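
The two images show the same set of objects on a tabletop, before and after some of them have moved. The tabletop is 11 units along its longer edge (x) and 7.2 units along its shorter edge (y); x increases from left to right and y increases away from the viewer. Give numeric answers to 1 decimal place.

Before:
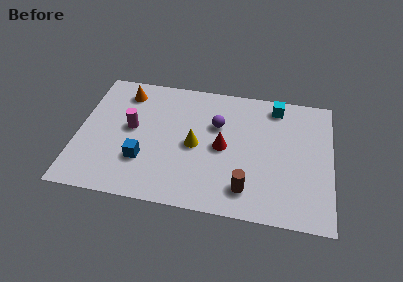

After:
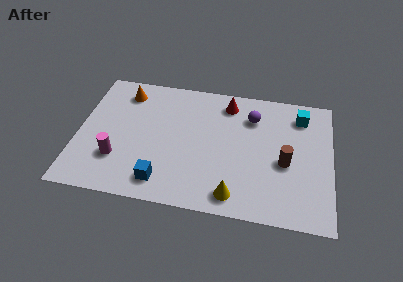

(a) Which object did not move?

the orange cone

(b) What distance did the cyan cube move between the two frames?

1.2

From (8.5, 6.2) to (9.6, 5.8), the cyan cube covered √(1.1² + 0.4²) ≈ 1.2 units.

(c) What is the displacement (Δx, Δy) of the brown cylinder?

(1.6, 1.7)

The brown cylinder started near (7.4, 1.4) and ended near (9.0, 3.1).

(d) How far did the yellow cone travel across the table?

3.0

From (5.1, 3.4) to (6.9, 1.0), the yellow cone covered √(1.8² + 2.4²) ≈ 3.0 units.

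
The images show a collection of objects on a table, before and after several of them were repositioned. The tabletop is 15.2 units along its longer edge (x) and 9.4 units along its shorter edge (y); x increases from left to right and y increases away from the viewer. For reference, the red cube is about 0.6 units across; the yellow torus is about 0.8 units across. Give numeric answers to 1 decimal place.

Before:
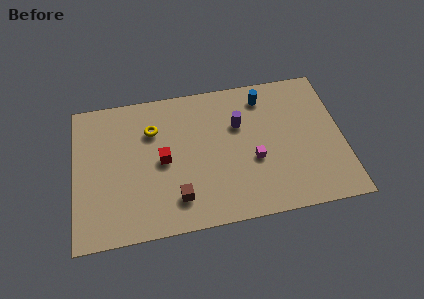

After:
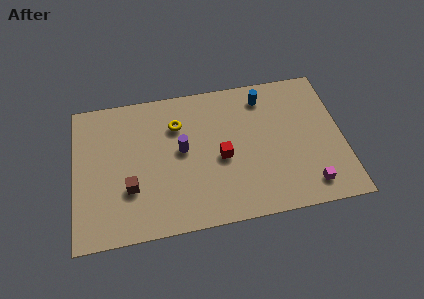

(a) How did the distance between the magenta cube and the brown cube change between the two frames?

+5.4

Before: roughly 4.7 units apart; after: 10.1. That's 5.4 units further apart.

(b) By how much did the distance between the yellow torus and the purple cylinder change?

-3.2

They were about 4.9 units apart before and 1.7 after — 3.2 units closer together.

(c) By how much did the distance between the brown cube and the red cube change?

+2.6

The distance was about 2.7 in the first image and 5.3 in the second, so they moved 2.6 units further apart.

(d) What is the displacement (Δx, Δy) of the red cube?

(3.3, -0.4)

The red cube started near (5.0, 4.6) and ended near (8.3, 4.2).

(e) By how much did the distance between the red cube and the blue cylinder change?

-2.3

The distance was about 6.7 in the first image and 4.4 in the second, so they moved 2.3 units closer together.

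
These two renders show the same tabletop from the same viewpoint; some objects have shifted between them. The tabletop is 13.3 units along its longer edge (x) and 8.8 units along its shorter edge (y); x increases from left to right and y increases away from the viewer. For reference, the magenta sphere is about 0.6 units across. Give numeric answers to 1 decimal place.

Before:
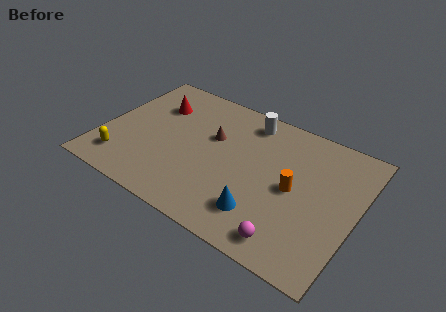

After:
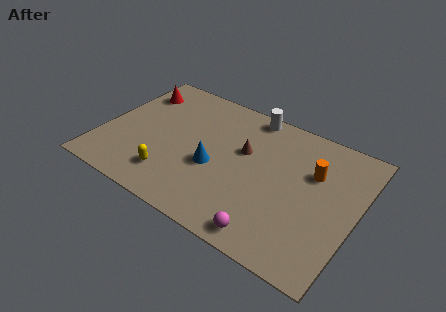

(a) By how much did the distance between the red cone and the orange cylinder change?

+1.8

Before: roughly 8.0 units apart; after: 9.8. That's 1.8 units further apart.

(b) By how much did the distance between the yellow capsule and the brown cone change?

-0.9

The distance was about 5.7 in the first image and 4.8 in the second, so they moved 0.9 units closer together.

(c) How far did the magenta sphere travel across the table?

1.0

The magenta sphere moved from about (10.4, 1.2) to (9.4, 1.0), a distance of √(1.0² + 0.2²) ≈ 1.0.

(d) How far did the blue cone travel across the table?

3.2

From (8.8, 2.0) to (6.0, 3.6), the blue cone covered √(2.8² + 1.6²) ≈ 3.2 units.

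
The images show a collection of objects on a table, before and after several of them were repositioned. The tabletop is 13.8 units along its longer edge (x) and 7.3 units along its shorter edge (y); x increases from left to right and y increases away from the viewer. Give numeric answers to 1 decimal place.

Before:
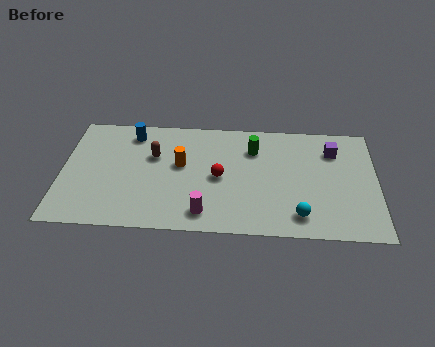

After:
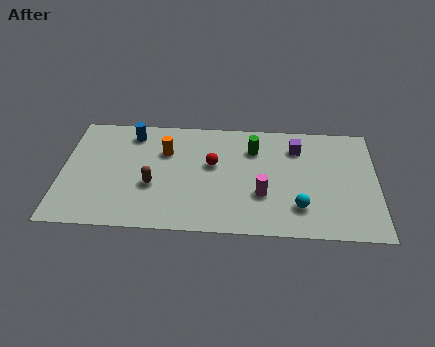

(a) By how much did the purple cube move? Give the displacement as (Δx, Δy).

(-1.6, 0.1)

The purple cube started near (11.9, 5.5) and ended near (10.3, 5.6).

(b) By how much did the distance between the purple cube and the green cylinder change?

-1.6

Before: roughly 3.5 units apart; after: 1.9. That's 1.6 units closer together.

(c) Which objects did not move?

the blue cylinder and the green cylinder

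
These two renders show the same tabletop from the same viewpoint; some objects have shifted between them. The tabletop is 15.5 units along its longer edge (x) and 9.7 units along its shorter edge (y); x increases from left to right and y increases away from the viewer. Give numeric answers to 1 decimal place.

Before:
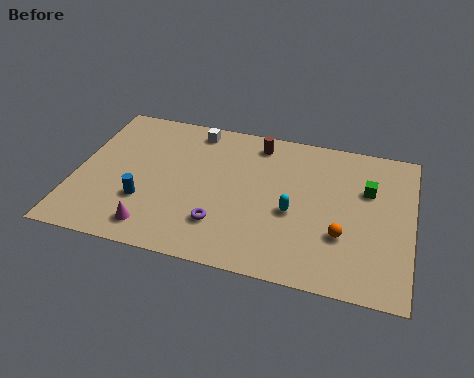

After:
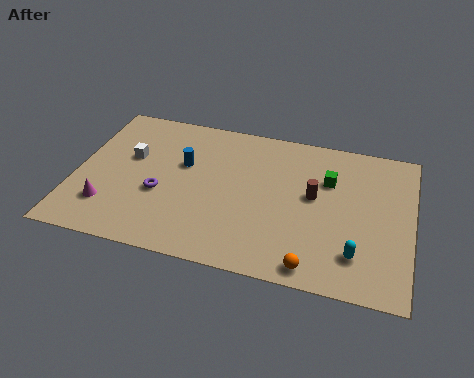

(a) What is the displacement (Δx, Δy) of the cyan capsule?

(3.0, -1.9)

The cyan capsule started near (10.1, 4.1) and ended near (13.1, 2.2).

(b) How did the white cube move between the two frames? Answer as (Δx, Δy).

(-2.8, -2.6)

The white cube started near (5.2, 8.5) and ended near (2.4, 5.9).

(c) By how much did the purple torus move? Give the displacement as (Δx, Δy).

(-2.9, 1.3)

The purple torus was at about (6.9, 2.5) and moved to about (4.0, 3.8).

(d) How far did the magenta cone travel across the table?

2.4

The magenta cone moved from about (3.9, 1.5) to (1.7, 2.4), a distance of √(2.2² + 0.9²) ≈ 2.4.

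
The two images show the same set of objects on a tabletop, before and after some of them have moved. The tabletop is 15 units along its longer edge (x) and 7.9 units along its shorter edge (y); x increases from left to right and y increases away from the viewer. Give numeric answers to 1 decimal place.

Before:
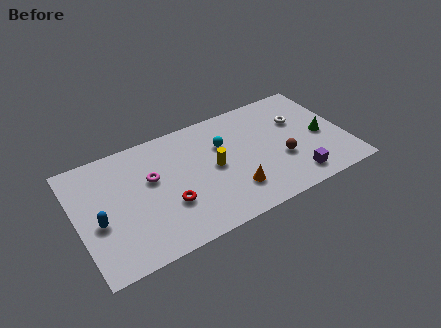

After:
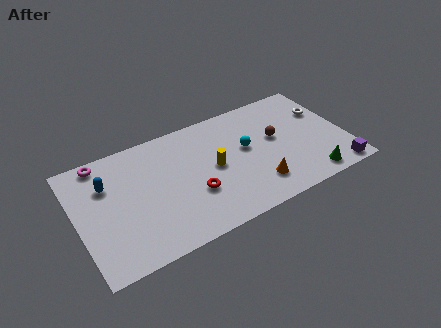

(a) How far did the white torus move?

1.5

The white torus moved from about (12.6, 5.2) to (14.1, 5.3), a distance of √(1.5² + 0.1²) ≈ 1.5.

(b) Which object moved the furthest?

the magenta torus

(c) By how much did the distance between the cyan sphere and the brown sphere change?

-2.1

Before: roughly 3.8 units apart; after: 1.7. That's 2.1 units closer together.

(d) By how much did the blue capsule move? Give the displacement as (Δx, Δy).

(0.7, 2.2)

The blue capsule was at about (1.1, 3.3) and moved to about (1.8, 5.5).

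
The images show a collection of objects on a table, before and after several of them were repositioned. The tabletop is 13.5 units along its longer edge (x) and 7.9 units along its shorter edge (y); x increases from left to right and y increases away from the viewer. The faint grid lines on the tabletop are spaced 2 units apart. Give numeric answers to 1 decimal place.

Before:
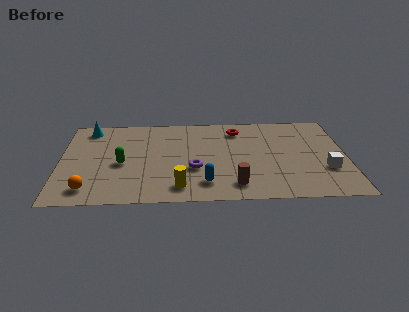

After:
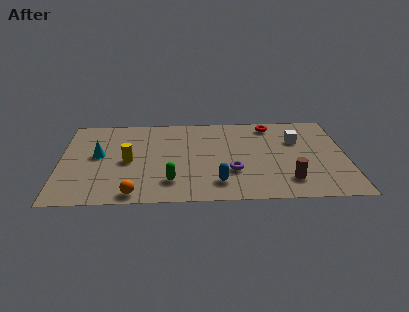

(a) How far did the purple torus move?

1.8

The purple torus was near (6.3, 2.9) before and (8.1, 2.6) after, so it travelled √(1.8² + 0.3²) ≈ 1.8 units.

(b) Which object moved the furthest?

the yellow cylinder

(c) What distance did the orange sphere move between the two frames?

2.2

The orange sphere was near (1.4, 1.3) before and (3.5, 0.8) after, so it travelled √(2.1² + 0.5²) ≈ 2.2 units.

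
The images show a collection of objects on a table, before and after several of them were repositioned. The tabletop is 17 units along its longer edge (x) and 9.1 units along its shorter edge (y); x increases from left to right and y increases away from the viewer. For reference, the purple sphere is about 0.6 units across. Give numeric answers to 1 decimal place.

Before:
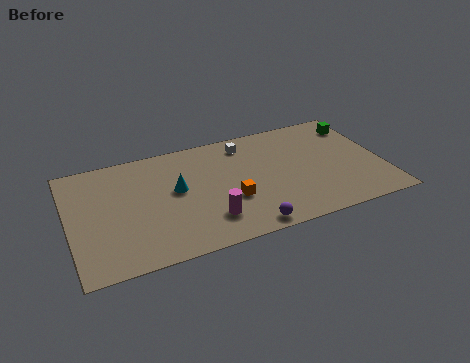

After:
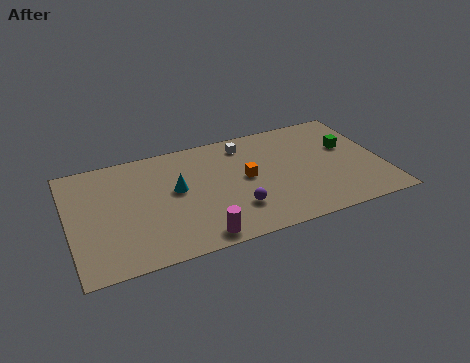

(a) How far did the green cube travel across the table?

1.9

The green cube moved from about (16.1, 7.3) to (15.3, 5.6), a distance of √(0.8² + 1.7²) ≈ 1.9.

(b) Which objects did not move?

the cyan cone and the white cube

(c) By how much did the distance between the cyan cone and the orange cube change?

+0.5

The distance was about 3.3 in the first image and 3.8 in the second, so they moved 0.5 units further apart.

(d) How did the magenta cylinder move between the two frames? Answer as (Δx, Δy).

(-0.7, -1.2)

From the two frames, the magenta cylinder sits at roughly (7.3, 2.2) before and (6.6, 1.0) after.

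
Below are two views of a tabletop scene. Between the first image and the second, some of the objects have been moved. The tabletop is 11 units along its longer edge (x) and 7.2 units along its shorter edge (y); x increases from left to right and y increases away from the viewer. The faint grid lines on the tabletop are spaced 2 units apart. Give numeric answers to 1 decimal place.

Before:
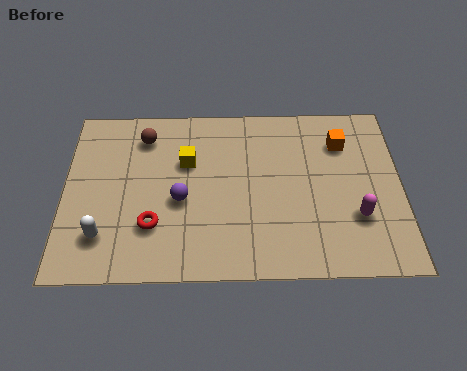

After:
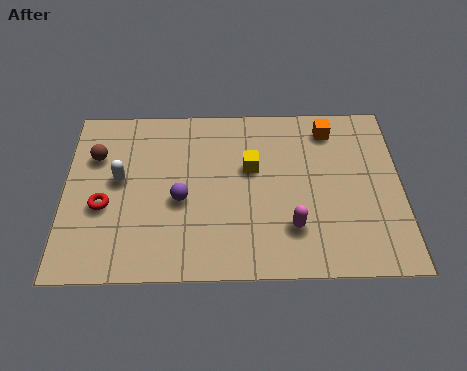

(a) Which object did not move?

the purple sphere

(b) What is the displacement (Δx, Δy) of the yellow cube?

(2.1, -0.3)

The yellow cube was at about (4.0, 4.7) and moved to about (6.1, 4.4).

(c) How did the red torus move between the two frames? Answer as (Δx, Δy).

(-1.6, 0.8)

From the two frames, the red torus sits at roughly (2.9, 2.1) before and (1.3, 2.9) after.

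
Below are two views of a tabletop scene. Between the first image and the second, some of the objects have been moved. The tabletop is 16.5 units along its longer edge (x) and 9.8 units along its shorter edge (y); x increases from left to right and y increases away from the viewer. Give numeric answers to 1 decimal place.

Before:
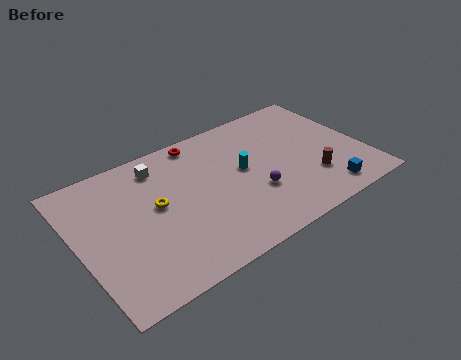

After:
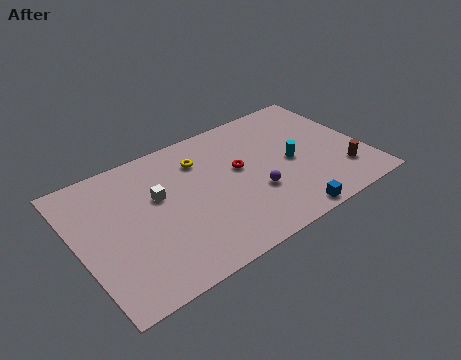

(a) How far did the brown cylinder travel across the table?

1.7

The brown cylinder moved from about (13.2, 2.8) to (14.9, 2.4), a distance of √(1.7² + 0.4²) ≈ 1.7.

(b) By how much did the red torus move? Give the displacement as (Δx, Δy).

(1.8, -3.2)

The red torus started near (7.6, 8.8) and ended near (9.4, 5.6).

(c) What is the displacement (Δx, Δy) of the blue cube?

(-2.5, -0.6)

The blue cube was at about (13.7, 1.4) and moved to about (11.2, 0.8).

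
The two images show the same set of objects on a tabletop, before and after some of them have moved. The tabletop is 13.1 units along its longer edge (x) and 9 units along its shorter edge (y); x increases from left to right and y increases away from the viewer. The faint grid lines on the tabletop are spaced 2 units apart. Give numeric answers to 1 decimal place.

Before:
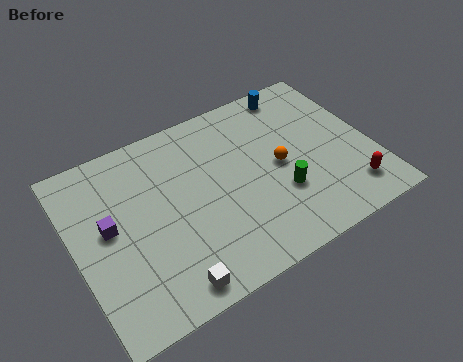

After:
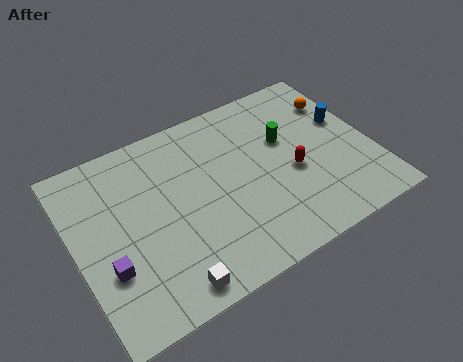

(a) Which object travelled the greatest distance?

the orange sphere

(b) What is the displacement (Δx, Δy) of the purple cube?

(-0.3, -1.9)

From the two frames, the purple cube sits at roughly (1.5, 4.9) before and (1.2, 3.0) after.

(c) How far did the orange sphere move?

3.8

From (9.0, 4.4) to (12.1, 6.6), the orange sphere covered √(3.1² + 2.2²) ≈ 3.8 units.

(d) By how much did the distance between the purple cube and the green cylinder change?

+1.2

The distance was about 7.5 in the first image and 8.7 in the second, so they moved 1.2 units further apart.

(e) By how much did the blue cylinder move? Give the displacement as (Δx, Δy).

(1.8, -2.6)

From the two frames, the blue cylinder sits at roughly (10.4, 8.0) before and (12.2, 5.4) after.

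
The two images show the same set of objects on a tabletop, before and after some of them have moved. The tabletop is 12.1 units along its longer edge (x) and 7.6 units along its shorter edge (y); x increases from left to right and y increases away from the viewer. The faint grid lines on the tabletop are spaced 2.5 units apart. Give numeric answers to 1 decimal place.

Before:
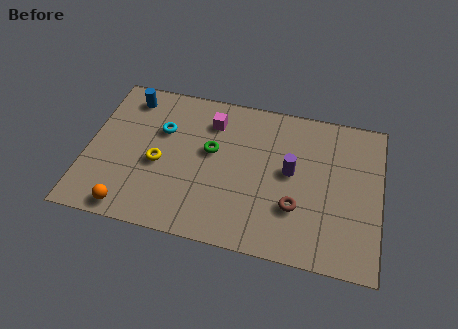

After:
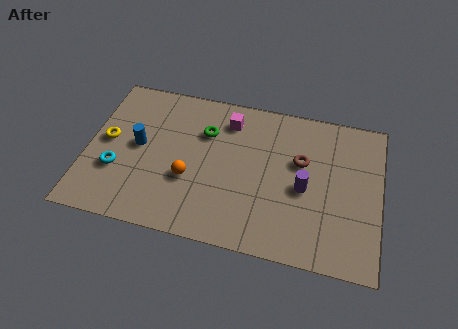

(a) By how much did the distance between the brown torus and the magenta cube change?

-1.7

They were about 5.1 units apart before and 3.4 after — 1.7 units closer together.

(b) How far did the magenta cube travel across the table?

0.7

From (5.0, 5.9) to (5.7, 6.1), the magenta cube covered √(0.7² + 0.2²) ≈ 0.7 units.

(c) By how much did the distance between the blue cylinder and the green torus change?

-1.1

The distance was about 4.1 in the first image and 3.0 in the second, so they moved 1.1 units closer together.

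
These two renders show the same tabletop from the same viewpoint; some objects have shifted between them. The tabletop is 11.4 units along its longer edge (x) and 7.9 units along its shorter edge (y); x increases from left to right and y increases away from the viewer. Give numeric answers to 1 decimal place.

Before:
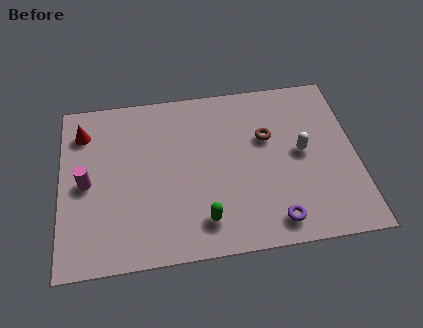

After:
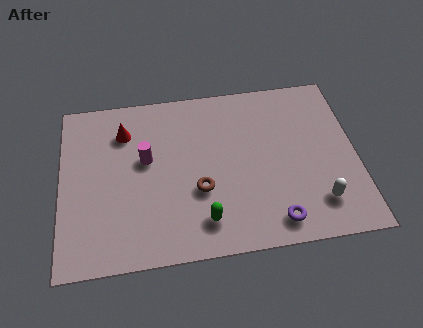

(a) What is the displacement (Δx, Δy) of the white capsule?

(0.5, -2.4)

From the two frames, the white capsule sits at roughly (9.3, 4.1) before and (9.8, 1.7) after.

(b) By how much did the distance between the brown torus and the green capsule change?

-3.0

They were about 4.4 units apart before and 1.4 after — 3.0 units closer together.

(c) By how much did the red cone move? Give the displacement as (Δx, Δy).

(1.6, -0.2)

The red cone was at about (0.9, 6.2) and moved to about (2.5, 6.0).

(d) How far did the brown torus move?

3.4

From (8.0, 5.0) to (5.3, 2.9), the brown torus covered √(2.7² + 2.1²) ≈ 3.4 units.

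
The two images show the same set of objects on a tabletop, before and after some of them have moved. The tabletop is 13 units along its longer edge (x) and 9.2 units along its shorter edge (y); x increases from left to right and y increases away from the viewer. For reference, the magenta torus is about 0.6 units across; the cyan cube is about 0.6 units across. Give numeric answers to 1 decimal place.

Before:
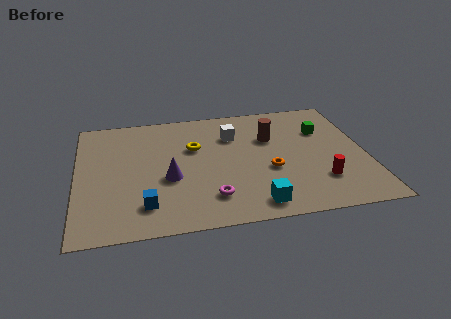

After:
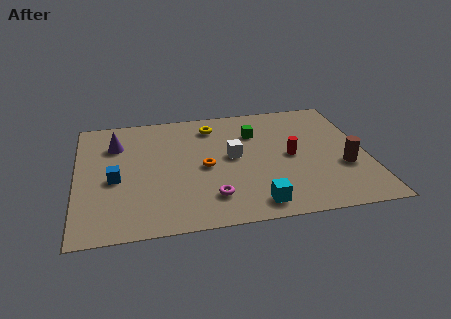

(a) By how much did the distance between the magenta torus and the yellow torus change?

+1.6

They were about 3.9 units apart before and 5.5 after — 1.6 units further apart.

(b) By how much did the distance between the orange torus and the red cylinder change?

+1.4

Before: roughly 2.5 units apart; after: 3.9. That's 1.4 units further apart.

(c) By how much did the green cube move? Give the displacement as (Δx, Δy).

(-3.1, 0.3)

The green cube started near (11.2, 6.3) and ended near (8.1, 6.6).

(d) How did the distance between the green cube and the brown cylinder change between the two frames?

+2.6

Before: roughly 2.4 units apart; after: 5.0. That's 2.6 units further apart.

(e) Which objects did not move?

the magenta torus and the cyan cube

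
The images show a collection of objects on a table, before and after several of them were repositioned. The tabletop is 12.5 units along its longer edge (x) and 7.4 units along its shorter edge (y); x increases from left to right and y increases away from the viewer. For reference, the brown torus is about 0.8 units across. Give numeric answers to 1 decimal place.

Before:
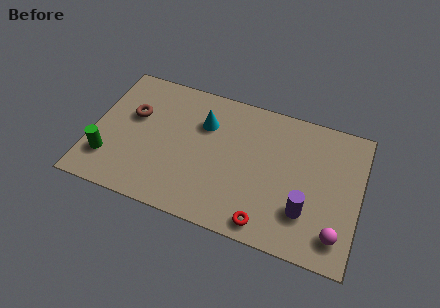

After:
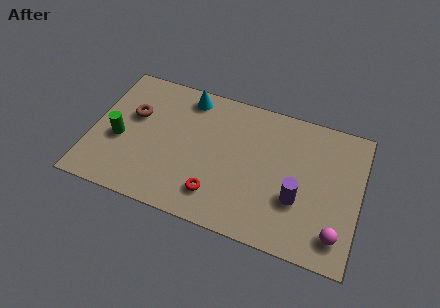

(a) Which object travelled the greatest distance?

the red torus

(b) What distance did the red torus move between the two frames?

2.5

From (8.4, 0.9) to (6.0, 1.6), the red torus covered √(2.4² + 0.7²) ≈ 2.5 units.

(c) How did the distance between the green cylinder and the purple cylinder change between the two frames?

-0.8

The distance was about 9.2 in the first image and 8.4 in the second, so they moved 0.8 units closer together.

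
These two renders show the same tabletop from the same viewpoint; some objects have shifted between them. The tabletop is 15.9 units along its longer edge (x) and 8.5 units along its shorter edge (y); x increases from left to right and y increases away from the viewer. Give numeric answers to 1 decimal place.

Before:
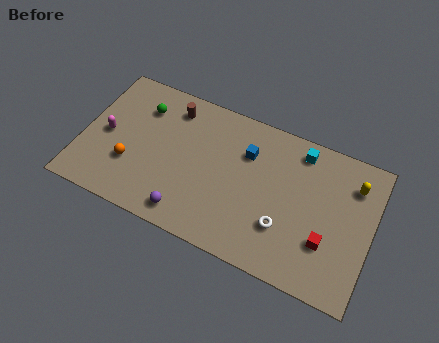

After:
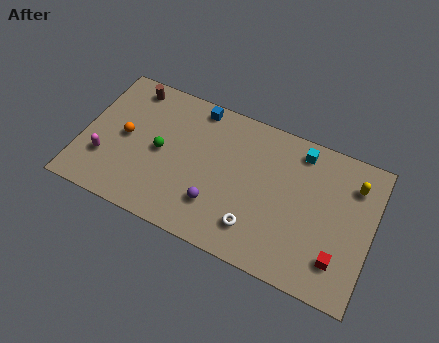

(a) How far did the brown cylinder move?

2.4

The brown cylinder was near (4.6, 7.0) before and (2.2, 7.4) after, so it travelled √(2.4² + 0.4²) ≈ 2.4 units.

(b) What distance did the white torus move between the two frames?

1.7

The white torus was near (11.3, 2.6) before and (9.8, 1.9) after, so it travelled √(1.5² + 0.7²) ≈ 1.7 units.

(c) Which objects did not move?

the cyan cube and the yellow capsule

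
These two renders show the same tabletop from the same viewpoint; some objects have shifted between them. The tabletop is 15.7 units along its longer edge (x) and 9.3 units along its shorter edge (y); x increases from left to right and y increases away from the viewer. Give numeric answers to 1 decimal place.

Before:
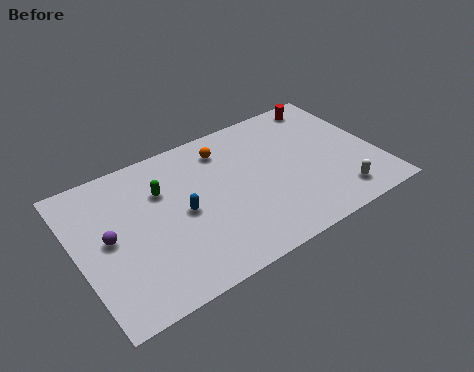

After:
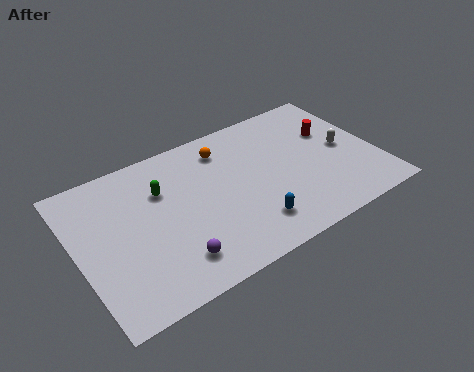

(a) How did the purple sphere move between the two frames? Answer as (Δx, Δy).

(2.9, -2.9)

From the two frames, the purple sphere sits at roughly (1.6, 4.8) before and (4.5, 1.9) after.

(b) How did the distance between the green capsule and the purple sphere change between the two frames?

+1.1

They were about 3.4 units apart before and 4.5 after — 1.1 units further apart.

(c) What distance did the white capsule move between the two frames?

3.1

From (13.2, 1.6) to (14.1, 4.6), the white capsule covered √(0.9² + 3.0²) ≈ 3.1 units.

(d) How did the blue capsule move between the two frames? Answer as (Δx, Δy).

(3.2, -2.5)

From the two frames, the blue capsule sits at roughly (5.4, 4.5) before and (8.6, 2.0) after.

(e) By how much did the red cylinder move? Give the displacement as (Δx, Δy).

(-0.1, -2.2)

From the two frames, the red cylinder sits at roughly (13.8, 8.2) before and (13.7, 6.0) after.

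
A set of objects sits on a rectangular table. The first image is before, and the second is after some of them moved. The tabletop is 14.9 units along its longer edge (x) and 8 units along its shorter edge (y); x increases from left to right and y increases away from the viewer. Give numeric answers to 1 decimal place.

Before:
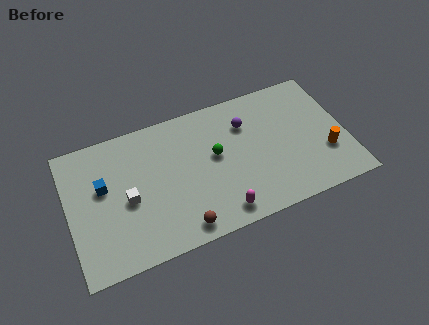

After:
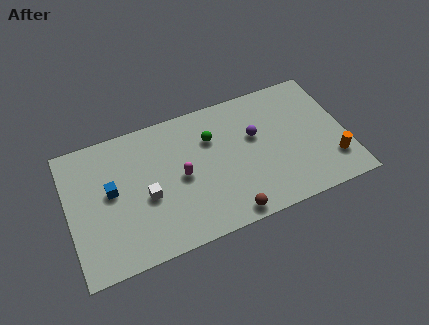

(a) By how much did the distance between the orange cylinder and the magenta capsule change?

+2.1

The distance was about 6.1 in the first image and 8.2 in the second, so they moved 2.1 units further apart.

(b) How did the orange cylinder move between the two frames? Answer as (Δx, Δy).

(0.3, -0.6)

From the two frames, the orange cylinder sits at roughly (13.7, 2.6) before and (14.0, 2.0) after.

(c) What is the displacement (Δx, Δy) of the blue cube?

(0.4, -0.4)

The blue cube started near (1.9, 4.8) and ended near (2.3, 4.4).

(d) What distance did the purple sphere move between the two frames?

1.0

From (9.7, 5.8) to (10.1, 4.9), the purple sphere covered √(0.4² + 0.9²) ≈ 1.0 units.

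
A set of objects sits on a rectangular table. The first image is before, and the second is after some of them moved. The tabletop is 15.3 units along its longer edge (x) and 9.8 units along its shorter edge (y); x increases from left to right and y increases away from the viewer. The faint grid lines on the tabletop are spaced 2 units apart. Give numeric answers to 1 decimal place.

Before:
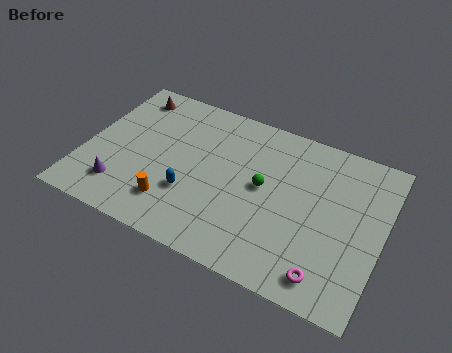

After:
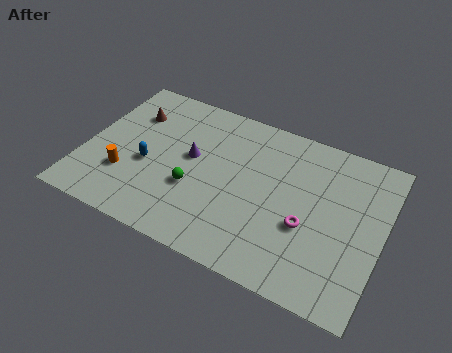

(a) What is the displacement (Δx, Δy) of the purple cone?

(3.2, 3.4)

The purple cone started near (2.2, 2.1) and ended near (5.4, 5.5).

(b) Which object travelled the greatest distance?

the purple cone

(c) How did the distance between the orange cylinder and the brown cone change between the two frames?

-2.8

They were about 6.9 units apart before and 4.1 after — 2.8 units closer together.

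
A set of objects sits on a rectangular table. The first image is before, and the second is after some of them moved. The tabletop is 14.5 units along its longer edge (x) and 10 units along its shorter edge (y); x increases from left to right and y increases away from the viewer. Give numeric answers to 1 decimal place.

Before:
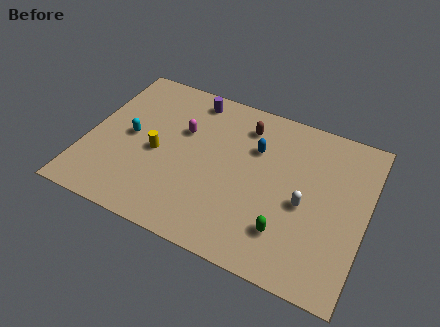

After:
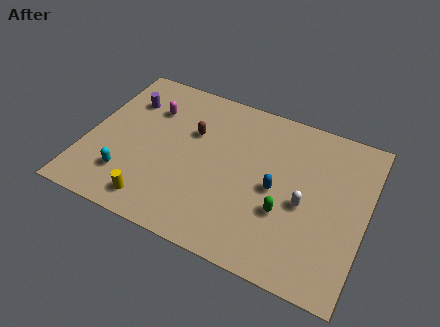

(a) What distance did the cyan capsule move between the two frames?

2.6

From (2.2, 5.0) to (2.4, 2.4), the cyan capsule covered √(0.2² + 2.6²) ≈ 2.6 units.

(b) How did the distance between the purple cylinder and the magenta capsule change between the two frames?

-1.0

The distance was about 2.3 in the first image and 1.3 in the second, so they moved 1.0 units closer together.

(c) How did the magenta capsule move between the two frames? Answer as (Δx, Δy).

(-1.8, 0.8)

From the two frames, the magenta capsule sits at roughly (4.8, 6.4) before and (3.0, 7.2) after.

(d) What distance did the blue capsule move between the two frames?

2.5

The blue capsule moved from about (8.6, 6.8) to (9.9, 4.7), a distance of √(1.3² + 2.1²) ≈ 2.5.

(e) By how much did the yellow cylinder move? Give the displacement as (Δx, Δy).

(0.3, -3.1)

The yellow cylinder was at about (3.7, 4.5) and moved to about (4.0, 1.4).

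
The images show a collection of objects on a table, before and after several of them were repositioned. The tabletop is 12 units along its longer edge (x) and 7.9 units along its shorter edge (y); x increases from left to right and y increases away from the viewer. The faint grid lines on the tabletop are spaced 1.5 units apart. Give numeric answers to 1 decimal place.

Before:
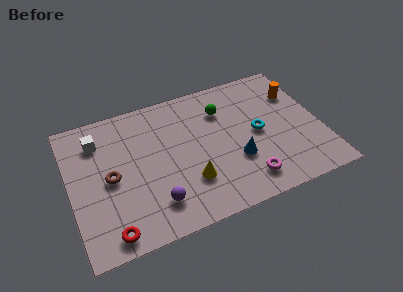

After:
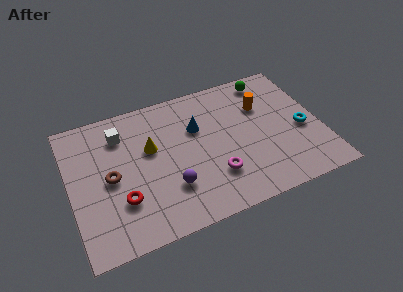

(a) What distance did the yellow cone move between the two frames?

3.0

The yellow cone moved from about (5.5, 2.3) to (3.9, 4.8), a distance of √(1.6² + 2.5²) ≈ 3.0.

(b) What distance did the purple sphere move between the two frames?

1.0

From (3.8, 1.7) to (4.6, 2.3), the purple sphere covered √(0.8² + 0.6²) ≈ 1.0 units.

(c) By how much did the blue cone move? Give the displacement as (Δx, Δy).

(-1.6, 2.5)

From the two frames, the blue cone sits at roughly (7.8, 2.7) before and (6.2, 5.2) after.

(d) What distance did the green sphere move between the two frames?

2.6

The green sphere moved from about (7.5, 5.8) to (9.9, 6.9), a distance of √(2.4² + 1.1²) ≈ 2.6.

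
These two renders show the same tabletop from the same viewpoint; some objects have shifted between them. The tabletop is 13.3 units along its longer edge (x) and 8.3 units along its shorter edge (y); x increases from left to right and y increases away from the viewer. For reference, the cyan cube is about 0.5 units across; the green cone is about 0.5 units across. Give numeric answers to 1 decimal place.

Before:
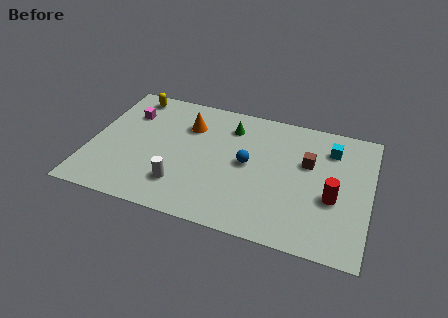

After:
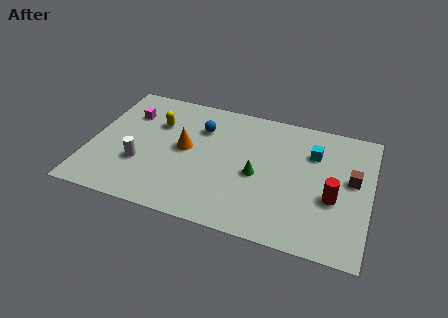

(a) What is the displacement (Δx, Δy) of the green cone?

(1.5, -2.8)

The green cone was at about (6.5, 6.5) and moved to about (8.0, 3.7).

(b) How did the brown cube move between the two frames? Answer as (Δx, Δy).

(2.1, -0.5)

The brown cube started near (10.3, 5.2) and ended near (12.4, 4.7).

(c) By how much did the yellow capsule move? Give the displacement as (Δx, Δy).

(1.4, -1.6)

The yellow capsule was at about (1.6, 7.3) and moved to about (3.0, 5.7).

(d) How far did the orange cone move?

1.6

The orange cone was near (4.5, 6.0) before and (4.5, 4.4) after, so it travelled √(0.0² + 1.6²) ≈ 1.6 units.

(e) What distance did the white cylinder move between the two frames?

2.2

From (4.5, 2.0) to (2.5, 2.8), the white cylinder covered √(2.0² + 0.8²) ≈ 2.2 units.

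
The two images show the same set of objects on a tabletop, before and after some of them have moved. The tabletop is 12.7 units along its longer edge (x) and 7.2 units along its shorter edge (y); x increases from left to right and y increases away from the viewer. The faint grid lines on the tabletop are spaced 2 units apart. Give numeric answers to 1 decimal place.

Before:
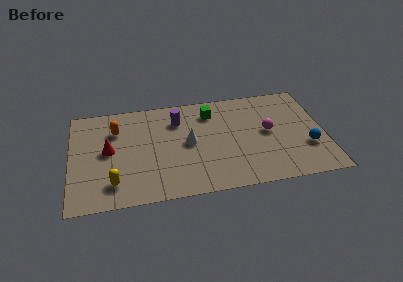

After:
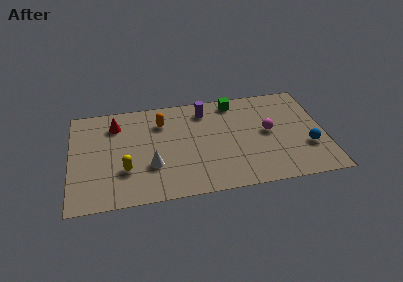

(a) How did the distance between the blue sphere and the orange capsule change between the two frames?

-2.1

They were about 9.9 units apart before and 7.8 after — 2.1 units closer together.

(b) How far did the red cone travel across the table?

1.8

From (1.9, 3.8) to (2.3, 5.6), the red cone covered √(0.4² + 1.8²) ≈ 1.8 units.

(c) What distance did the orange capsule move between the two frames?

2.3

From (2.3, 5.2) to (4.6, 5.4), the orange capsule covered √(2.3² + 0.2²) ≈ 2.3 units.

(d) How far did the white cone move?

2.3

The white cone moved from about (5.9, 3.7) to (4.0, 2.4), a distance of √(1.9² + 1.3²) ≈ 2.3.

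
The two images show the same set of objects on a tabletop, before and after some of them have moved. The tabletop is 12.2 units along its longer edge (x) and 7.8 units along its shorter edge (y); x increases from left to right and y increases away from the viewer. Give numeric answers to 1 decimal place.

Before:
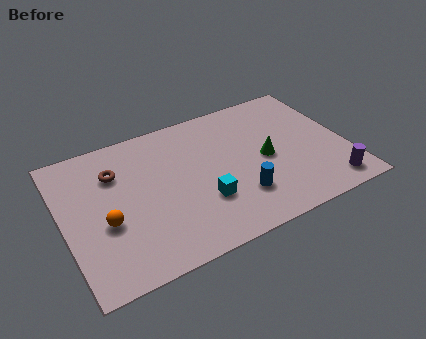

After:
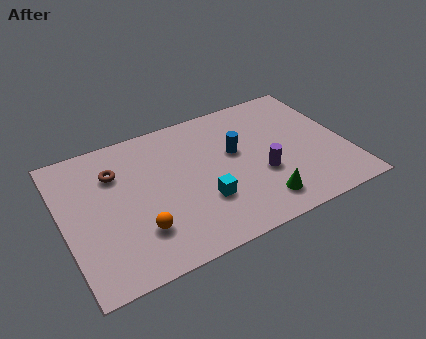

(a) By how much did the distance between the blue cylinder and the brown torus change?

-0.8

The distance was about 6.0 in the first image and 5.2 in the second, so they moved 0.8 units closer together.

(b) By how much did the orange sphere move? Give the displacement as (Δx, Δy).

(1.3, -1.0)

The orange sphere started near (1.7, 3.1) and ended near (3.0, 2.1).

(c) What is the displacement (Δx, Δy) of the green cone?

(-0.6, -2.3)

The green cone was at about (8.7, 3.7) and moved to about (8.1, 1.4).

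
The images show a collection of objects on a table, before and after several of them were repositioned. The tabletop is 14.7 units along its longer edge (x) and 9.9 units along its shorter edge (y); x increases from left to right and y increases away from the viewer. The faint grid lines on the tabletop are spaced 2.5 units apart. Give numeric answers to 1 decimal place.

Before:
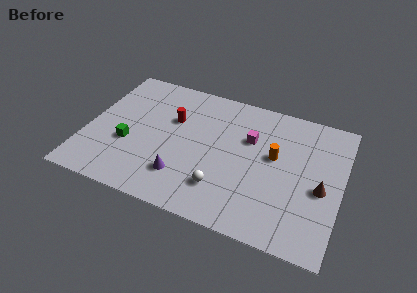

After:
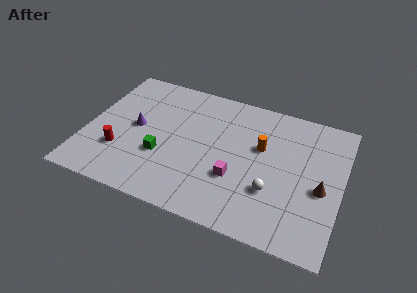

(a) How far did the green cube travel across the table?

2.0

The green cube was near (2.5, 3.7) before and (4.5, 3.5) after, so it travelled √(2.0² + 0.2²) ≈ 2.0 units.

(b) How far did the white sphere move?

2.9

The white sphere moved from about (8.1, 2.4) to (10.9, 3.2), a distance of √(2.8² + 0.8²) ≈ 2.9.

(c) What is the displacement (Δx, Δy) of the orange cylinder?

(-0.8, 0.4)

The orange cylinder was at about (10.8, 5.7) and moved to about (10.0, 6.1).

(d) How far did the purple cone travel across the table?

4.0

The purple cone was near (5.8, 2.4) before and (2.8, 5.1) after, so it travelled √(3.0² + 2.7²) ≈ 4.0 units.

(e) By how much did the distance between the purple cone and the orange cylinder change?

+1.3

Before: roughly 6.0 units apart; after: 7.3. That's 1.3 units further apart.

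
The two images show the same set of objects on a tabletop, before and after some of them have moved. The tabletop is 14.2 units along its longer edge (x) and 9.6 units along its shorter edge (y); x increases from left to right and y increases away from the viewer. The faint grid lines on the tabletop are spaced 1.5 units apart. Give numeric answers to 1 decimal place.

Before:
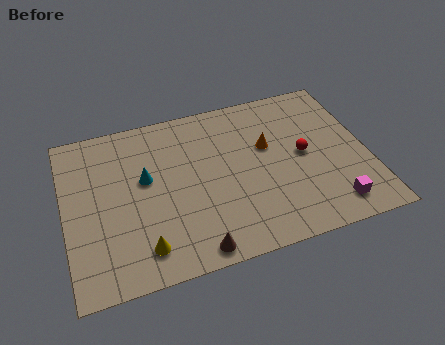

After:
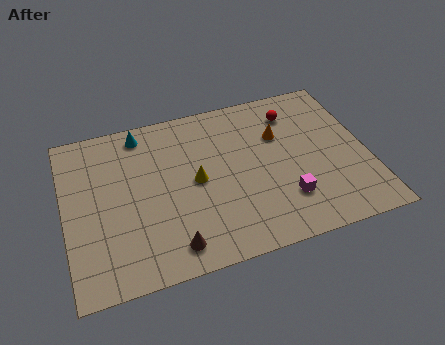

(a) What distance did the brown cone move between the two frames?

1.1

The brown cone moved from about (5.7, 0.9) to (4.7, 1.4), a distance of √(1.0² + 0.5²) ≈ 1.1.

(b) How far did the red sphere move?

2.7

The red sphere was near (11.2, 4.9) before and (11.0, 7.6) after, so it travelled √(0.2² + 2.7²) ≈ 2.7 units.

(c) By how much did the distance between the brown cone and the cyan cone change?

+2.0

The distance was about 5.1 in the first image and 7.1 in the second, so they moved 2.0 units further apart.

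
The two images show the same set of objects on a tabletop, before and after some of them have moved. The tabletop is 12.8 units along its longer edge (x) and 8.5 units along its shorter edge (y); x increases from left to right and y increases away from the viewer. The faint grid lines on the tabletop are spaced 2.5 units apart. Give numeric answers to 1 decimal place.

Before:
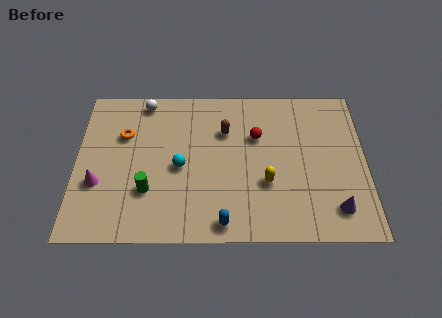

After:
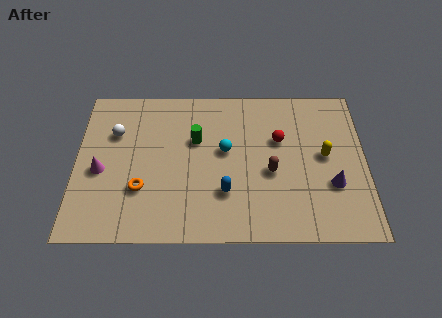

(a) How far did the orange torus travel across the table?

3.1

From (2.1, 5.7) to (2.9, 2.7), the orange torus covered √(0.8² + 3.0²) ≈ 3.1 units.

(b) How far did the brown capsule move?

3.0

The brown capsule moved from about (6.6, 5.9) to (8.6, 3.6), a distance of √(2.0² + 2.3²) ≈ 3.0.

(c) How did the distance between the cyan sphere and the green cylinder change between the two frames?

-0.5

They were about 1.9 units apart before and 1.4 after — 0.5 units closer together.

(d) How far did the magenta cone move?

0.7

From (1.0, 3.0) to (1.1, 3.7), the magenta cone covered √(0.1² + 0.7²) ≈ 0.7 units.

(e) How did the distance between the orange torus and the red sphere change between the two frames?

+0.8

They were about 5.9 units apart before and 6.7 after — 0.8 units further apart.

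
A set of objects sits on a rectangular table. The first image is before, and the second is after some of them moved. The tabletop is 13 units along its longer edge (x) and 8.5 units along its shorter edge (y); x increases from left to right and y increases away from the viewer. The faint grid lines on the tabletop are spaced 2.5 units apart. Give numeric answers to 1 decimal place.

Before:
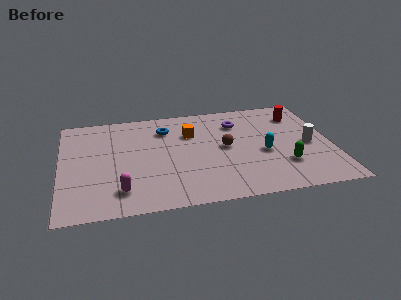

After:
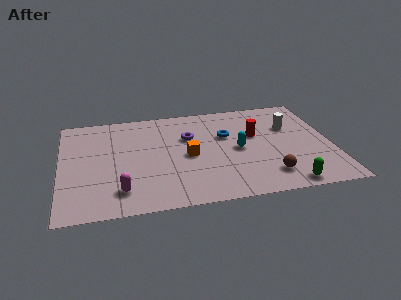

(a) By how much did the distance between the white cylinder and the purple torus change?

+0.8

Before: roughly 4.1 units apart; after: 4.9. That's 0.8 units further apart.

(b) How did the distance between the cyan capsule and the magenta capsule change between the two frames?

-1.0

Before: roughly 7.2 units apart; after: 6.2. That's 1.0 units closer together.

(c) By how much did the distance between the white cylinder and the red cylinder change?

-1.0

Before: roughly 2.7 units apart; after: 1.7. That's 1.0 units closer together.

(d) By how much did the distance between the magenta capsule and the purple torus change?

-2.3

Before: roughly 7.5 units apart; after: 5.2. That's 2.3 units closer together.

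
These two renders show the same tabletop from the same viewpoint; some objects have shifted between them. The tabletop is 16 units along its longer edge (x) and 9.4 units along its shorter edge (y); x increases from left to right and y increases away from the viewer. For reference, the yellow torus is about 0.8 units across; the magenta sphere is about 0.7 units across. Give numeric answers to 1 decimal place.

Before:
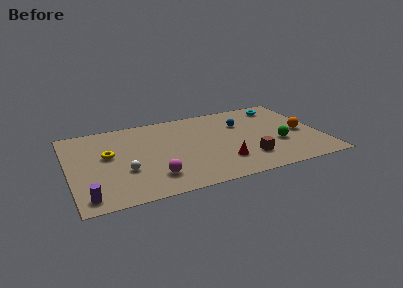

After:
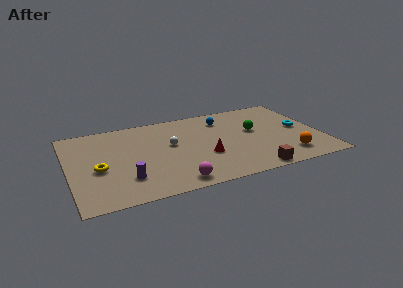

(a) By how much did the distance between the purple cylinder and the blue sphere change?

-3.2

The distance was about 11.6 in the first image and 8.4 in the second, so they moved 3.2 units closer together.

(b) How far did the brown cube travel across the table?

1.5

The brown cube moved from about (11.1, 2.3) to (11.2, 0.8), a distance of √(0.1² + 1.5²) ≈ 1.5.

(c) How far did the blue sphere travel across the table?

1.4

The blue sphere was near (11.2, 6.5) before and (10.1, 7.4) after, so it travelled √(1.1² + 0.9²) ≈ 1.4 units.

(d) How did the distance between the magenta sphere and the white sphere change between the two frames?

+2.2

They were about 2.1 units apart before and 4.3 after — 2.2 units further apart.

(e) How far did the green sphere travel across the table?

2.4

The green sphere was near (13.2, 3.4) before and (11.9, 5.4) after, so it travelled √(1.3² + 2.0²) ≈ 2.4 units.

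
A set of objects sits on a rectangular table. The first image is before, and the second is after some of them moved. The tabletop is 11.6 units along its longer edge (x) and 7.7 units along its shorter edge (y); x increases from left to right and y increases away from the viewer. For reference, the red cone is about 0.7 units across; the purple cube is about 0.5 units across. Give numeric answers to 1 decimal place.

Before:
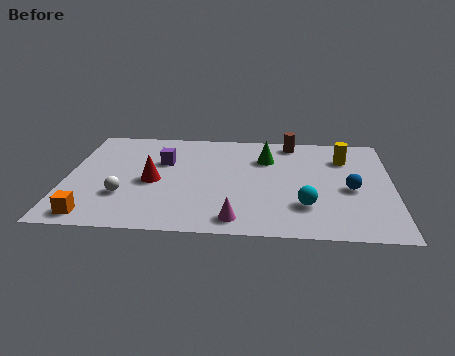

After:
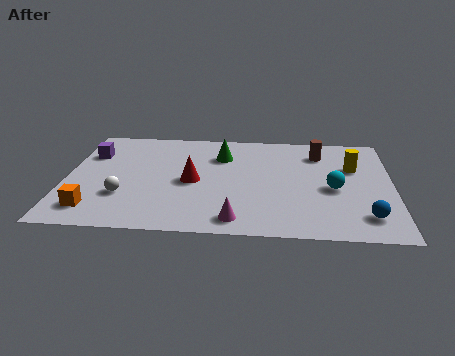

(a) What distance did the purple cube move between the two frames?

2.6

The purple cube moved from about (3.4, 5.0) to (0.8, 5.4), a distance of √(2.6² + 0.4²) ≈ 2.6.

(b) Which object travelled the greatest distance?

the purple cube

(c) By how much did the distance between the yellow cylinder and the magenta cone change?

-0.3

Before: roughly 6.0 units apart; after: 5.7. That's 0.3 units closer together.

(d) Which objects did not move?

the magenta cone and the white sphere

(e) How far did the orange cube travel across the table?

0.5

The orange cube was near (1.1, 0.9) before and (1.1, 1.4) after, so it travelled √(0.0² + 0.5²) ≈ 0.5 units.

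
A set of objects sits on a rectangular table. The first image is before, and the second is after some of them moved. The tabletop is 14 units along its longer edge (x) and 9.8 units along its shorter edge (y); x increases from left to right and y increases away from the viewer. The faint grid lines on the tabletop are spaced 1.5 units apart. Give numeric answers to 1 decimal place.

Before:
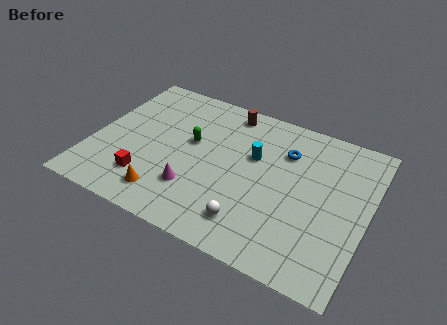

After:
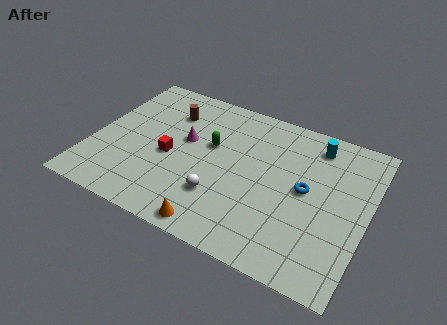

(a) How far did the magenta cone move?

3.1

From (5.5, 2.7) to (4.6, 5.7), the magenta cone covered √(0.9² + 3.0²) ≈ 3.1 units.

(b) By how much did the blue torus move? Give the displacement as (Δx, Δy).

(1.3, -2.0)

The blue torus was at about (9.6, 7.1) and moved to about (10.9, 5.1).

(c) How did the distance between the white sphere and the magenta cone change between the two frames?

+0.5

They were about 3.1 units apart before and 3.6 after — 0.5 units further apart.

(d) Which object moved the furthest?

the cyan cylinder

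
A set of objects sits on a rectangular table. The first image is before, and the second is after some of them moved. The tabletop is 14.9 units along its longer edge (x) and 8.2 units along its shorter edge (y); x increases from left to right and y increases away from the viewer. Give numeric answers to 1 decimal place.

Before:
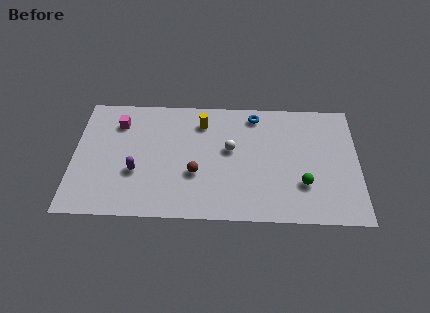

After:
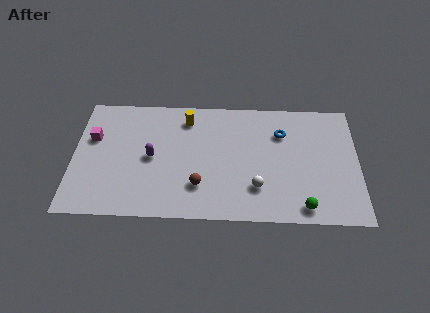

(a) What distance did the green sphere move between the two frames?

1.5

The green sphere moved from about (12.0, 2.5) to (12.0, 1.0), a distance of √(0.0² + 1.5²) ≈ 1.5.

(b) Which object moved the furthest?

the white sphere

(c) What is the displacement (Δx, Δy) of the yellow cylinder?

(-0.8, 0.2)

The yellow cylinder started near (6.7, 6.5) and ended near (5.9, 6.7).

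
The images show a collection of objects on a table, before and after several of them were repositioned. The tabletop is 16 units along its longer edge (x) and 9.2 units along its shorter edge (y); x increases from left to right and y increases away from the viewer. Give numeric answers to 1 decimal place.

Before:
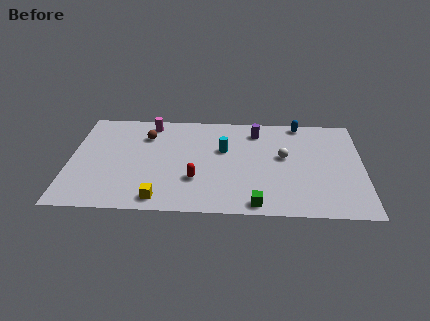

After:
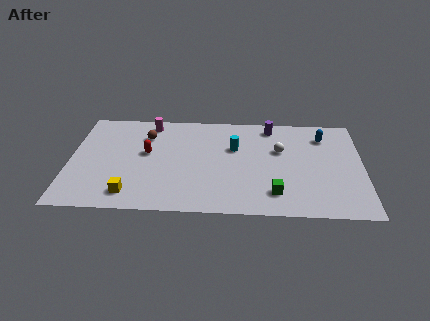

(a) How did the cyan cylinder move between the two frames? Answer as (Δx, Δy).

(0.6, 0.2)

The cyan cylinder started near (8.4, 5.7) and ended near (9.0, 5.9).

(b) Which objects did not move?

the brown sphere and the magenta cylinder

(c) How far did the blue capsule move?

1.8

The blue capsule was near (12.6, 8.4) before and (13.9, 7.2) after, so it travelled √(1.3² + 1.2²) ≈ 1.8 units.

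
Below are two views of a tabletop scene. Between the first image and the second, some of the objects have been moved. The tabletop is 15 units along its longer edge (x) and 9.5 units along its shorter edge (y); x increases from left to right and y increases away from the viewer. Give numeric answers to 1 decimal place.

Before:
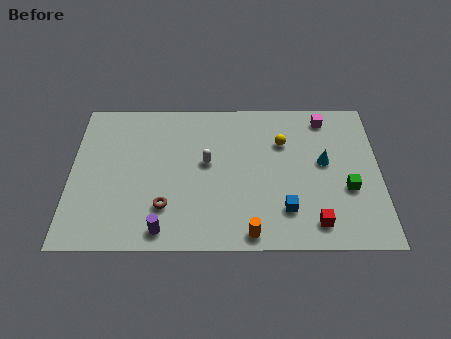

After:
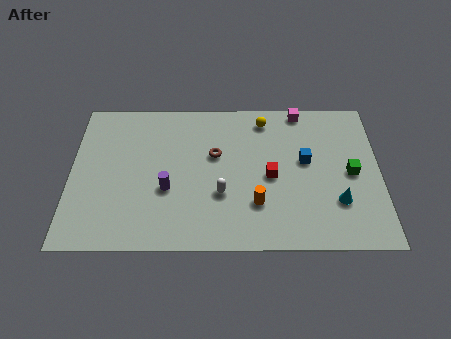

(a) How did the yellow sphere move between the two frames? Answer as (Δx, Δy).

(-0.9, 1.5)

From the two frames, the yellow sphere sits at roughly (10.3, 6.6) before and (9.4, 8.1) after.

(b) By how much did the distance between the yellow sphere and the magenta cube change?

-0.7

They were about 2.6 units apart before and 1.9 after — 0.7 units closer together.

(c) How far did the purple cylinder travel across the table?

2.5

From (4.5, 1.1) to (4.7, 3.6), the purple cylinder covered √(0.2² + 2.5²) ≈ 2.5 units.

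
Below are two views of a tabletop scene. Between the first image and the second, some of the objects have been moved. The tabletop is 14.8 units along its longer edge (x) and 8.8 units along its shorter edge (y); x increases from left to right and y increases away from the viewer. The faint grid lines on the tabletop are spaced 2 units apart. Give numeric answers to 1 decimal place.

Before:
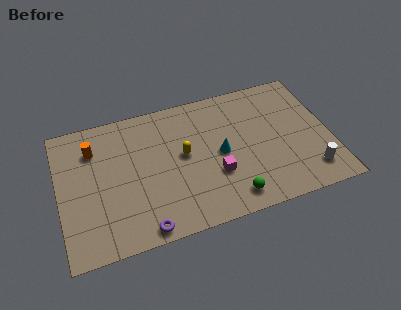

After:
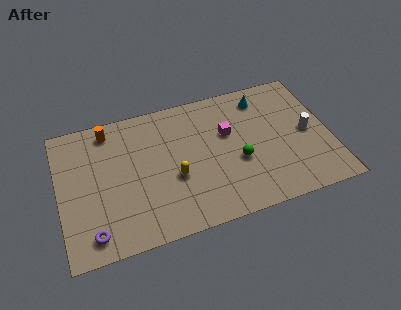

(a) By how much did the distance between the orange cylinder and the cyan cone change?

+1.3

Before: roughly 7.2 units apart; after: 8.5. That's 1.3 units further apart.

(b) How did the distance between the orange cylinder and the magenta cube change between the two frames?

-0.6

The distance was about 7.3 in the first image and 6.7 in the second, so they moved 0.6 units closer together.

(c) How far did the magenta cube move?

2.7

The magenta cube was near (8.4, 3.0) before and (9.3, 5.5) after, so it travelled √(0.9² + 2.5²) ≈ 2.7 units.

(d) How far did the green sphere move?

2.3

The green sphere was near (9.1, 1.3) before and (9.7, 3.5) after, so it travelled √(0.6² + 2.2²) ≈ 2.3 units.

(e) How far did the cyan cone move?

4.0

The cyan cone was near (8.8, 4.3) before and (11.4, 7.3) after, so it travelled √(2.6² + 3.0²) ≈ 4.0 units.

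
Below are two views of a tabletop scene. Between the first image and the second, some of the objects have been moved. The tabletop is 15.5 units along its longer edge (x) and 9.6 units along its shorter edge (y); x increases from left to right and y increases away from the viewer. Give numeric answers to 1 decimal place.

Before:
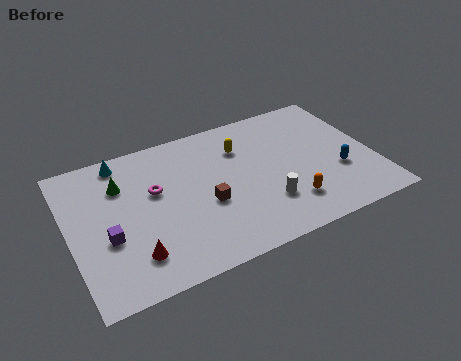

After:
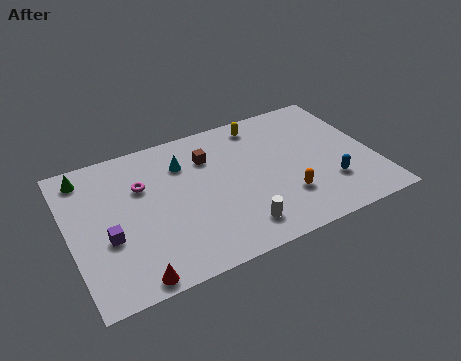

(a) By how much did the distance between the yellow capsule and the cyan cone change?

-1.8

They were about 6.2 units apart before and 4.4 after — 1.8 units closer together.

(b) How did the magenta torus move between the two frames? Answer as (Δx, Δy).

(-0.6, 0.6)

The magenta torus started near (4.4, 5.8) and ended near (3.8, 6.4).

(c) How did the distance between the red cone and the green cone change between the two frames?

+2.8

Before: roughly 4.8 units apart; after: 7.6. That's 2.8 units further apart.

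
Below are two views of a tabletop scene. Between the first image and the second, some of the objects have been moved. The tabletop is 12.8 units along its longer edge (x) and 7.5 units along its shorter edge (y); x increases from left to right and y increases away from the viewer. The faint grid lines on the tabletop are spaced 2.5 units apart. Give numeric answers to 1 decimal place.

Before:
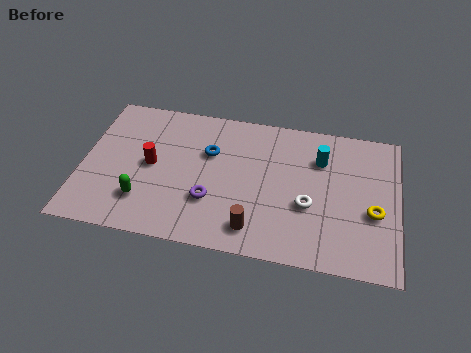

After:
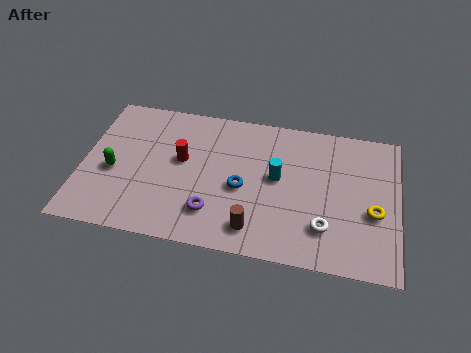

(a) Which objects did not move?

the brown cylinder and the yellow torus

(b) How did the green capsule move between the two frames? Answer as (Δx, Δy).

(-1.3, 1.3)

The green capsule started near (2.6, 1.9) and ended near (1.3, 3.2).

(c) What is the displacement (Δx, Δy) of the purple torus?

(0.1, -0.6)

From the two frames, the purple torus sits at roughly (5.3, 2.4) before and (5.4, 1.8) after.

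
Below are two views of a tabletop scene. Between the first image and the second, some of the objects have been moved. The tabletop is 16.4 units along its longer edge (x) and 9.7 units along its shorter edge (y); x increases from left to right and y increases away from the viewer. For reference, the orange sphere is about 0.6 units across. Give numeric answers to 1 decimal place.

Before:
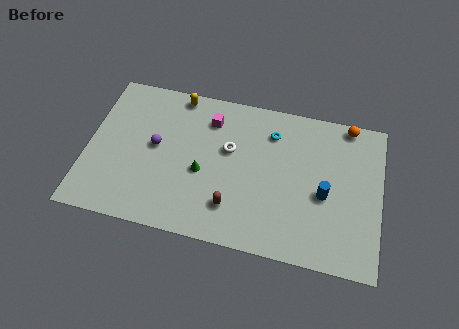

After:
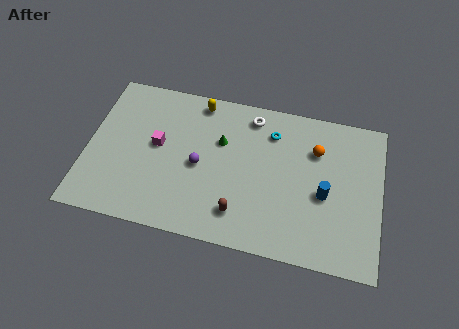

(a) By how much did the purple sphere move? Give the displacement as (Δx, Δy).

(2.5, -0.7)

The purple sphere was at about (3.8, 5.2) and moved to about (6.3, 4.5).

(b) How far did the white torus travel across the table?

2.6

From (7.9, 5.9) to (9.0, 8.3), the white torus covered √(1.1² + 2.4²) ≈ 2.6 units.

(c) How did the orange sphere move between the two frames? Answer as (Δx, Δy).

(-1.7, -2.0)

From the two frames, the orange sphere sits at roughly (14.4, 8.9) before and (12.7, 6.9) after.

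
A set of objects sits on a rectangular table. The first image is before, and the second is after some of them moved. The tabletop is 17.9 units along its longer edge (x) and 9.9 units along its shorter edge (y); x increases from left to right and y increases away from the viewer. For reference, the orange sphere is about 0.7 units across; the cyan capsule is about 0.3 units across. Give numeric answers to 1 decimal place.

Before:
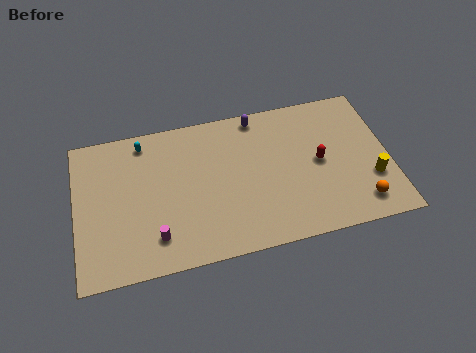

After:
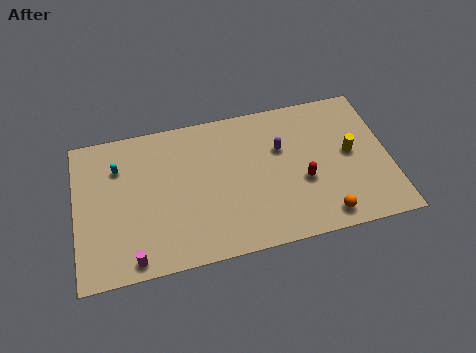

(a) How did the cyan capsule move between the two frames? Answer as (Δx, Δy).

(-1.5, -1.4)

From the two frames, the cyan capsule sits at roughly (4.0, 8.6) before and (2.5, 7.2) after.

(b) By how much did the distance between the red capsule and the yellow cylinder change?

-0.3

They were about 3.4 units apart before and 3.1 after — 0.3 units closer together.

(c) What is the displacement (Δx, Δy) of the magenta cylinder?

(-1.3, -1.1)

The magenta cylinder was at about (4.4, 2.1) and moved to about (3.1, 1.0).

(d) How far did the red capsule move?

1.5

From (13.9, 5.0) to (12.9, 3.9), the red capsule covered √(1.0² + 1.1²) ≈ 1.5 units.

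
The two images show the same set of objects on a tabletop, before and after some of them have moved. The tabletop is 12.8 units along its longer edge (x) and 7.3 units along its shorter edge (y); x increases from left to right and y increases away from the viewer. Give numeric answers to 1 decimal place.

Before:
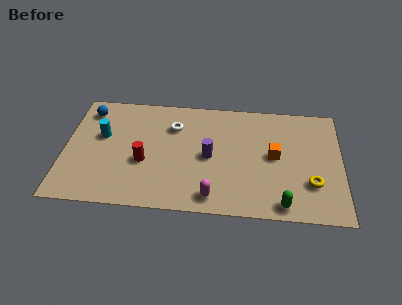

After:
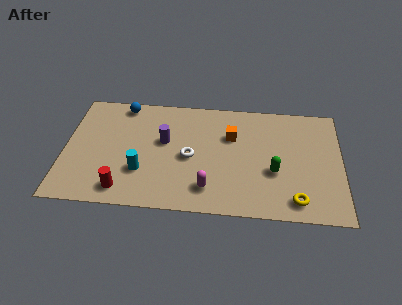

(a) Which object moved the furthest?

the cyan cylinder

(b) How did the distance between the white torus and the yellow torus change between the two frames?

-1.7

They were about 7.1 units apart before and 5.4 after — 1.7 units closer together.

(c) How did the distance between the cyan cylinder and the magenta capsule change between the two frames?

-3.0

The distance was about 6.2 in the first image and 3.2 in the second, so they moved 3.0 units closer together.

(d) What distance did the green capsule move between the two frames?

2.0

The green capsule was near (10.1, 0.8) before and (9.7, 2.8) after, so it travelled √(0.4² + 2.0²) ≈ 2.0 units.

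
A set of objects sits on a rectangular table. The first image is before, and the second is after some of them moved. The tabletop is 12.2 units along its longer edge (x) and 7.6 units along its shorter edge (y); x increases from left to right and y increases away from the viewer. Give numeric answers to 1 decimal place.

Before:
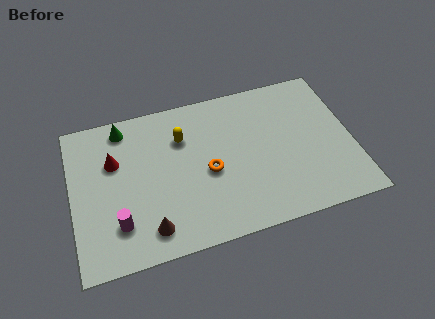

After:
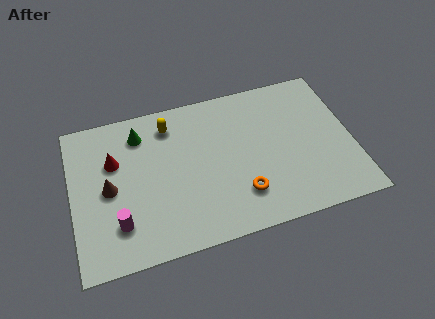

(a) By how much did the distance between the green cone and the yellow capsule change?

-1.5

The distance was about 2.8 in the first image and 1.3 in the second, so they moved 1.5 units closer together.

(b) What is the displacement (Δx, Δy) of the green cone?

(0.7, -0.5)

The green cone started near (2.4, 6.6) and ended near (3.1, 6.1).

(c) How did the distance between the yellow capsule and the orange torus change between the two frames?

+2.9

The distance was about 2.2 in the first image and 5.1 in the second, so they moved 2.9 units further apart.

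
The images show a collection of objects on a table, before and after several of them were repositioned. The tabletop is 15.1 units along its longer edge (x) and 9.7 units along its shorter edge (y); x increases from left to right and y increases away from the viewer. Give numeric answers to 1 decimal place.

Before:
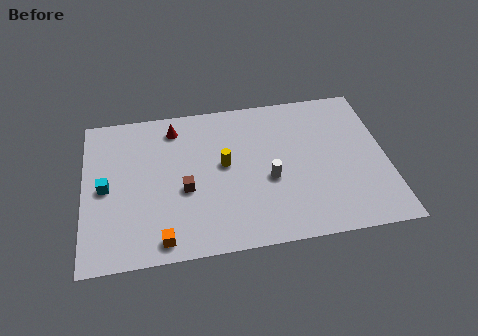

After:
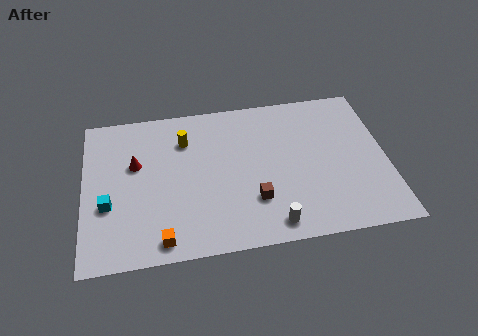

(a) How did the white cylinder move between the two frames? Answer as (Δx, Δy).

(0.0, -2.8)

From the two frames, the white cylinder sits at roughly (9.2, 4.0) before and (9.2, 1.2) after.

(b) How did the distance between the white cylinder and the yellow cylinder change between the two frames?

+4.7

The distance was about 2.6 in the first image and 7.3 in the second, so they moved 4.7 units further apart.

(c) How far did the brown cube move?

3.6

From (5.0, 4.0) to (8.4, 2.8), the brown cube covered √(3.4² + 1.2²) ≈ 3.6 units.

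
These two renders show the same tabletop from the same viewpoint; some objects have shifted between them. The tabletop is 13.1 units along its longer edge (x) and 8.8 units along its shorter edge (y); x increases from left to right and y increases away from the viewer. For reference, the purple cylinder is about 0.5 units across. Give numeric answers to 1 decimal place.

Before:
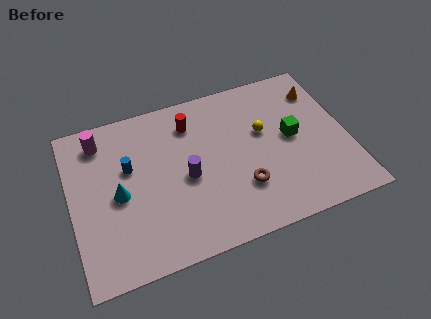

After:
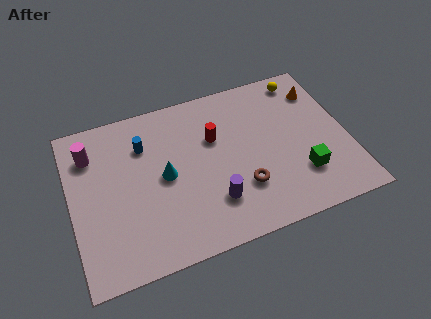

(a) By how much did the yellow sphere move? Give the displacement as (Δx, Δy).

(2.2, 2.4)

The yellow sphere started near (9.2, 5.3) and ended near (11.4, 7.7).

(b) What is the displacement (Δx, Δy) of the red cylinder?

(1.0, -1.2)

From the two frames, the red cylinder sits at roughly (5.9, 6.9) before and (6.9, 5.7) after.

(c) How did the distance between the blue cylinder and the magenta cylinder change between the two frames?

+0.3

Before: roughly 2.2 units apart; after: 2.5. That's 0.3 units further apart.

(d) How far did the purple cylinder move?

2.0

The purple cylinder was near (5.4, 4.0) before and (6.5, 2.3) after, so it travelled √(1.1² + 1.7²) ≈ 2.0 units.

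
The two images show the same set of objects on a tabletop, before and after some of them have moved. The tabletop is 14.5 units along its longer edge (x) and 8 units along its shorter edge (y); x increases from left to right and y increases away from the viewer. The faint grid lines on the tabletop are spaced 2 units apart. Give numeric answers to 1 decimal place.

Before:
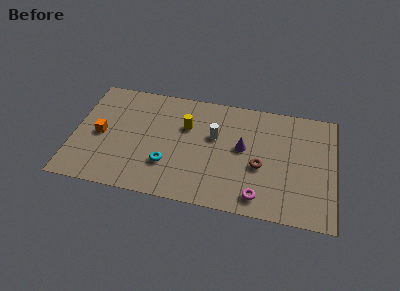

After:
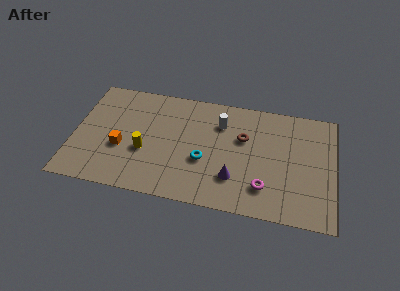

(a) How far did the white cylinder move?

1.0

From (7.8, 4.9) to (8.1, 5.9), the white cylinder covered √(0.3² + 1.0²) ≈ 1.0 units.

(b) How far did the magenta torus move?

0.8

The magenta torus was near (10.4, 1.2) before and (10.7, 1.9) after, so it travelled √(0.3² + 0.7²) ≈ 0.8 units.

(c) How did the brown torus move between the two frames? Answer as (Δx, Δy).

(-1.0, 1.8)

The brown torus started near (10.4, 3.3) and ended near (9.4, 5.1).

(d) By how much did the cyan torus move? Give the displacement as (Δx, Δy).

(2.0, 0.7)

The cyan torus was at about (5.3, 2.4) and moved to about (7.3, 3.1).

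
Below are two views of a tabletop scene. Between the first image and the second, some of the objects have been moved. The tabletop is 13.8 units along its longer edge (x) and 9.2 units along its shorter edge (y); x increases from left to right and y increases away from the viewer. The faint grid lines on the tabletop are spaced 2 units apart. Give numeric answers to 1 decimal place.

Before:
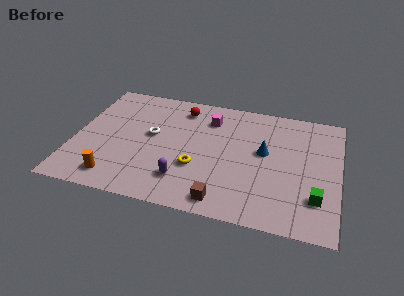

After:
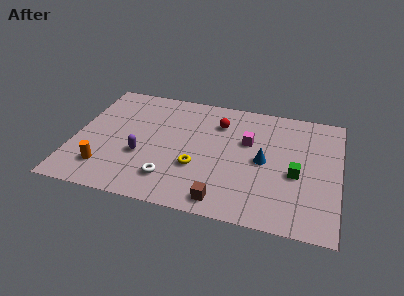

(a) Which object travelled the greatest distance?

the white torus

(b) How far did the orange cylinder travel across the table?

0.8

The orange cylinder was near (2.4, 1.4) before and (1.8, 2.0) after, so it travelled √(0.6² + 0.6²) ≈ 0.8 units.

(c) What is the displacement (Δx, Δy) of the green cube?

(-1.1, 1.5)

The green cube started near (12.7, 2.4) and ended near (11.6, 3.9).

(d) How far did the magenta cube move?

2.5

The magenta cube was near (6.9, 7.1) before and (9.0, 5.8) after, so it travelled √(2.1² + 1.3²) ≈ 2.5 units.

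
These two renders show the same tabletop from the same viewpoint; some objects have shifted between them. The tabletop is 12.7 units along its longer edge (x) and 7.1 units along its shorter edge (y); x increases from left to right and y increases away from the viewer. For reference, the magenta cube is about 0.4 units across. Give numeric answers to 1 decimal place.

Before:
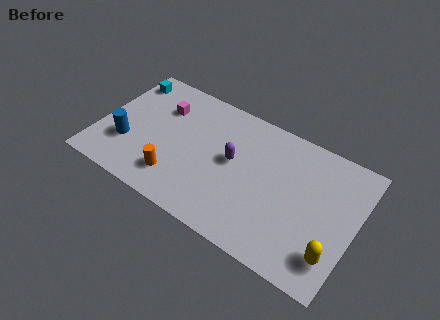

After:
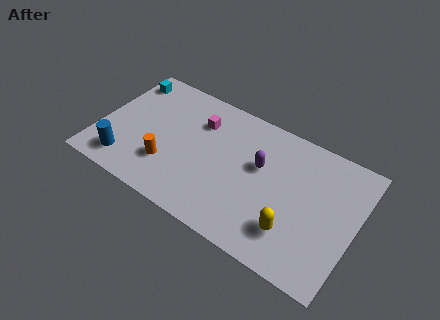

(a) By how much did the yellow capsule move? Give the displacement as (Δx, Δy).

(-2.0, 0.2)

The yellow capsule started near (11.9, 1.6) and ended near (9.9, 1.8).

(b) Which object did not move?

the cyan cube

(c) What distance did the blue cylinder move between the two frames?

1.0

The blue cylinder was near (1.5, 2.3) before and (1.6, 1.3) after, so it travelled √(0.1² + 1.0²) ≈ 1.0 units.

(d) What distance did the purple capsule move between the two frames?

1.4

The purple capsule was near (6.6, 3.9) before and (7.9, 4.3) after, so it travelled √(1.3² + 0.4²) ≈ 1.4 units.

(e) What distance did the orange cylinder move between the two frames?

0.7

From (4.1, 1.6) to (3.6, 2.1), the orange cylinder covered √(0.5² + 0.5²) ≈ 0.7 units.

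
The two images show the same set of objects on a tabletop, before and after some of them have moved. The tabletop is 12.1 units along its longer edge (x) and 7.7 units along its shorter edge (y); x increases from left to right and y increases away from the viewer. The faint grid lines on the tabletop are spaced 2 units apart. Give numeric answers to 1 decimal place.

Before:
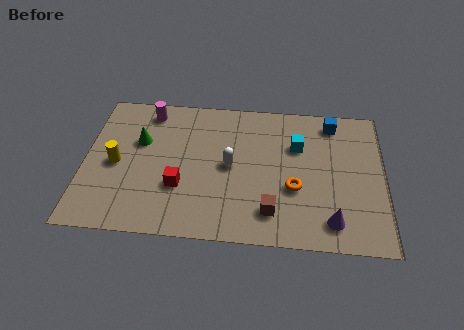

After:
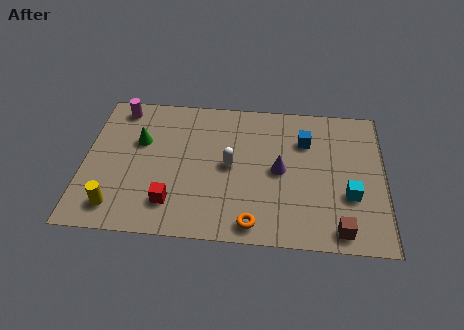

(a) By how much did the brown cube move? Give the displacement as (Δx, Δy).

(2.7, -0.7)

From the two frames, the brown cube sits at roughly (7.6, 1.6) before and (10.3, 0.9) after.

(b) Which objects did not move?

the green cone and the white capsule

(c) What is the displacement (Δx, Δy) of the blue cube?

(-1.1, -1.1)

From the two frames, the blue cube sits at roughly (10.0, 6.6) before and (8.9, 5.5) after.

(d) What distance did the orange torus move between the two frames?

2.6

From (8.5, 2.9) to (6.9, 0.9), the orange torus covered √(1.6² + 2.0²) ≈ 2.6 units.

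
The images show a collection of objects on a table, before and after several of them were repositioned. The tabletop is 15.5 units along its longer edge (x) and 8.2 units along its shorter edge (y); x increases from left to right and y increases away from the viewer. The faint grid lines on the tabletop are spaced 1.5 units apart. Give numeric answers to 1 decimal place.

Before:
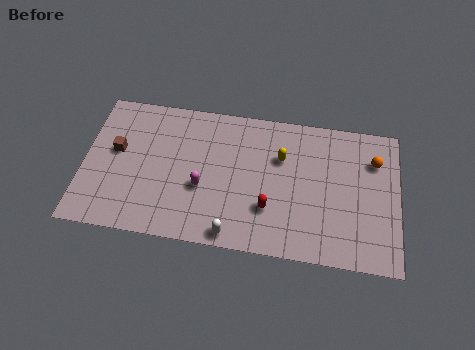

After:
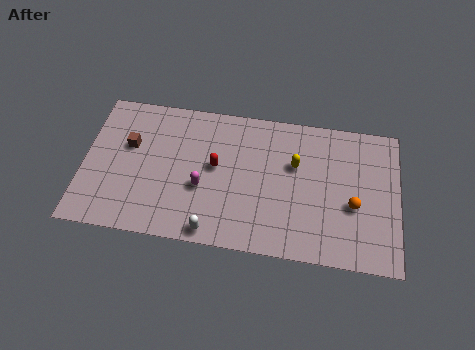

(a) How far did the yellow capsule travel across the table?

0.8

The yellow capsule moved from about (9.7, 5.5) to (10.4, 5.2), a distance of √(0.7² + 0.3²) ≈ 0.8.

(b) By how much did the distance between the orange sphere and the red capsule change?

+0.7

Before: roughly 6.2 units apart; after: 6.9. That's 0.7 units further apart.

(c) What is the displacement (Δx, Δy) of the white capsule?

(-1.0, 0.0)

The white capsule started near (7.5, 0.8) and ended near (6.5, 0.8).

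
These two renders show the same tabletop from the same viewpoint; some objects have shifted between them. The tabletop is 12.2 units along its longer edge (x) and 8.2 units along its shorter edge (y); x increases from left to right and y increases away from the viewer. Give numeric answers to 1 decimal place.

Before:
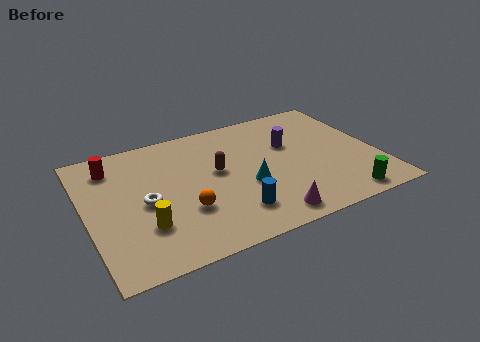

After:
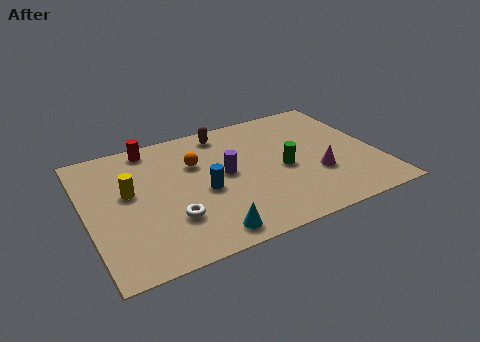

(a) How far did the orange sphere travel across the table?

2.9

The orange sphere was near (3.9, 2.7) before and (4.7, 5.5) after, so it travelled √(0.8² + 2.8²) ≈ 2.9 units.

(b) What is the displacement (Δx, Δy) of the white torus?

(0.9, -1.4)

From the two frames, the white torus sits at roughly (2.4, 3.8) before and (3.3, 2.4) after.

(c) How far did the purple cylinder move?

3.0

From (8.7, 5.2) to (5.8, 4.3), the purple cylinder covered √(2.9² + 0.9²) ≈ 3.0 units.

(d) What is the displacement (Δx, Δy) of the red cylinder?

(1.7, 0.7)

The red cylinder started near (1.3, 6.6) and ended near (3.0, 7.3).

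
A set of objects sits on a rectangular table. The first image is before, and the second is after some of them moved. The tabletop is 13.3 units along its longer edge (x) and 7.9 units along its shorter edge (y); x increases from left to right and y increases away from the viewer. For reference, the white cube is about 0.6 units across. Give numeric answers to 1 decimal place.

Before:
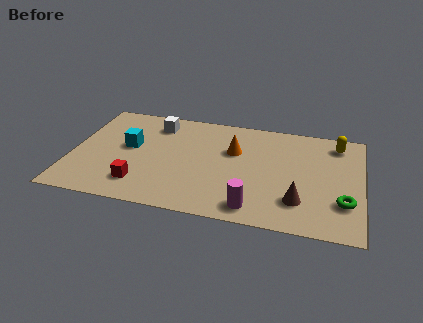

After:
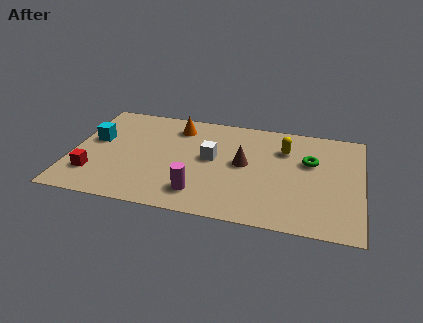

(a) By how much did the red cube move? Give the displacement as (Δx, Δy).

(-2.2, 0.3)

The red cube started near (3.3, 1.7) and ended near (1.1, 2.0).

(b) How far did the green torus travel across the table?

3.1

From (12.5, 2.3) to (10.9, 5.0), the green torus covered √(1.6² + 2.7²) ≈ 3.1 units.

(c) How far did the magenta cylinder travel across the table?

2.5

From (8.5, 1.1) to (6.0, 1.6), the magenta cylinder covered √(2.5² + 0.5²) ≈ 2.5 units.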